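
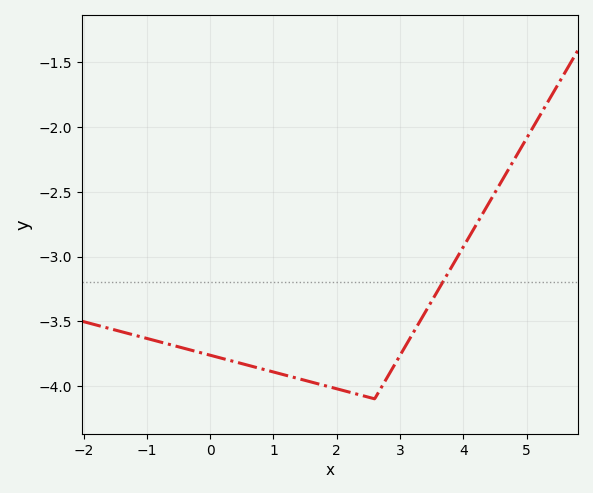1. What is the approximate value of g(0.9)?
-3.9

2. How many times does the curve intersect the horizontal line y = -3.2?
1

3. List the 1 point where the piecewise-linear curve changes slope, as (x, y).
(2.6, -4.1)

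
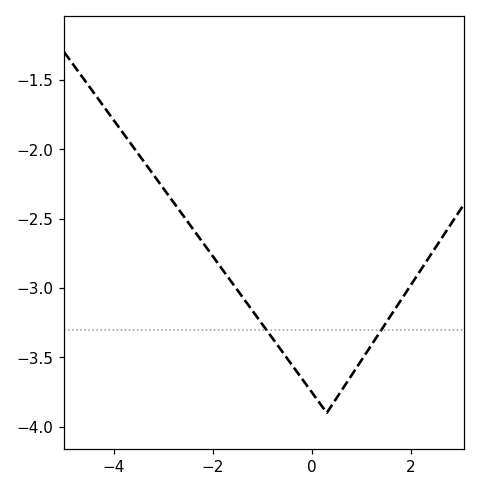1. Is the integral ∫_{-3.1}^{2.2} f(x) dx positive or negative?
negative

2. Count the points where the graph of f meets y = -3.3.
2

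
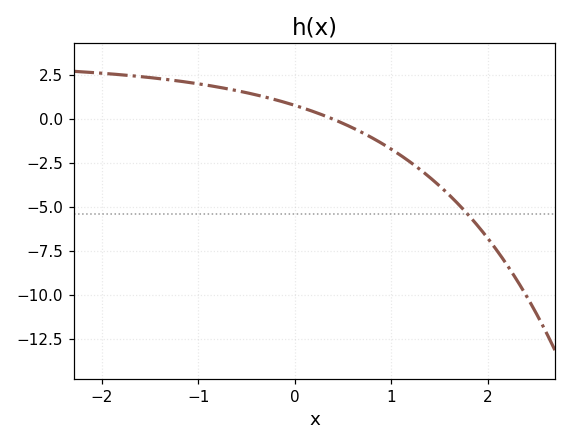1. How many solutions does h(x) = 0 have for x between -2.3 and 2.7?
1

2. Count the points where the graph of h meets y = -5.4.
1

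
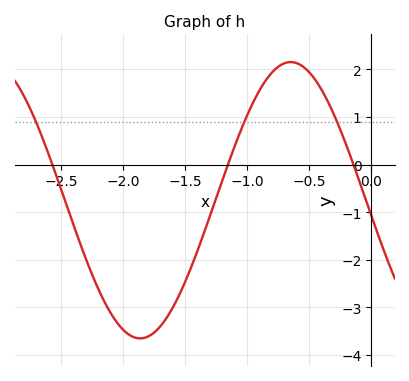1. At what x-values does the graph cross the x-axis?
-2.57, -1.15, -0.143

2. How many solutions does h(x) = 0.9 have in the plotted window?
3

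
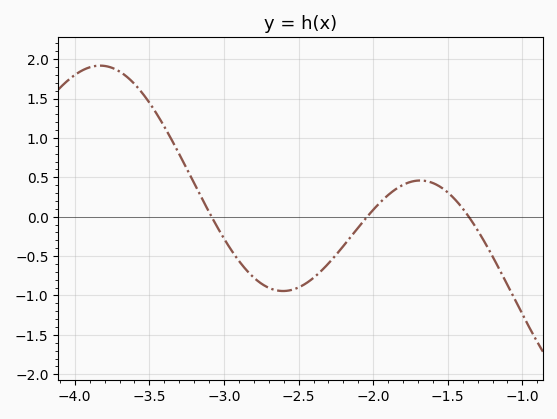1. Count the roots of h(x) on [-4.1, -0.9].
3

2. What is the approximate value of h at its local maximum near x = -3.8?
1.9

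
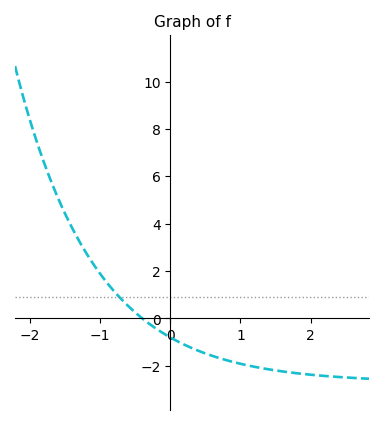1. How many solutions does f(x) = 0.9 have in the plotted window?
1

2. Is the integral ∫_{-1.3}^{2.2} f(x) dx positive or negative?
negative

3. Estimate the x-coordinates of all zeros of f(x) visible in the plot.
-0.399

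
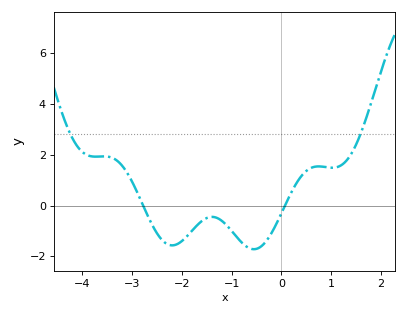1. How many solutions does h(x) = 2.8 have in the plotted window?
2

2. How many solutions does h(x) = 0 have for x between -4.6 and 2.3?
2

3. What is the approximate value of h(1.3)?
1.75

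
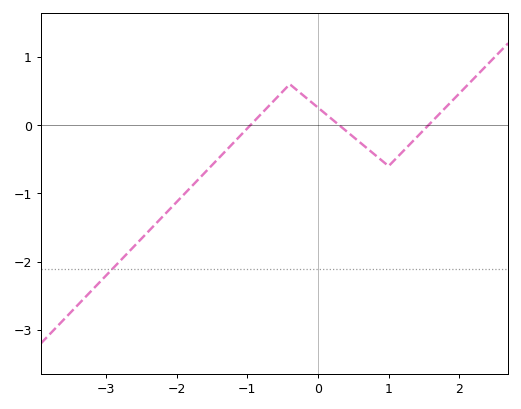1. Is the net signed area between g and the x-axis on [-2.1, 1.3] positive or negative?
negative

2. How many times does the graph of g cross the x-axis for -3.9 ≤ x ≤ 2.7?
3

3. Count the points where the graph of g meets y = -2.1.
1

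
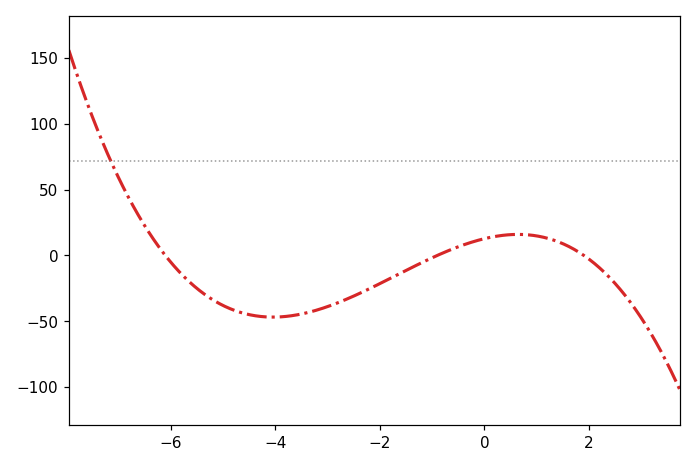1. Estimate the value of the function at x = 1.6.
7.05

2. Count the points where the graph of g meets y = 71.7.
1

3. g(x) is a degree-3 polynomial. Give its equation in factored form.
y = -1.22(x + 6.1)(x + 0.9)(x - 1.9)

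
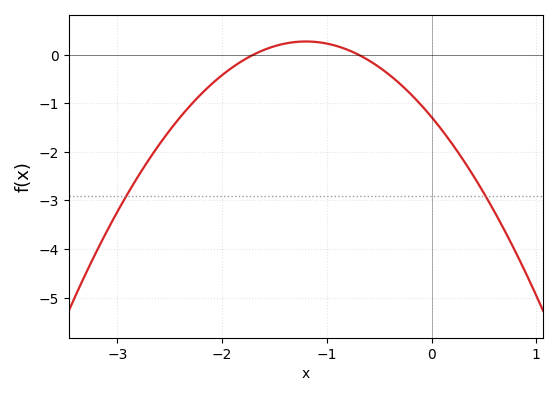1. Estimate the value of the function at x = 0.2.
-1.8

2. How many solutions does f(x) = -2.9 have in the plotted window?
2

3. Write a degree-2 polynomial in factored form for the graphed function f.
y = -1.08(x + 1.7)(x + 0.7)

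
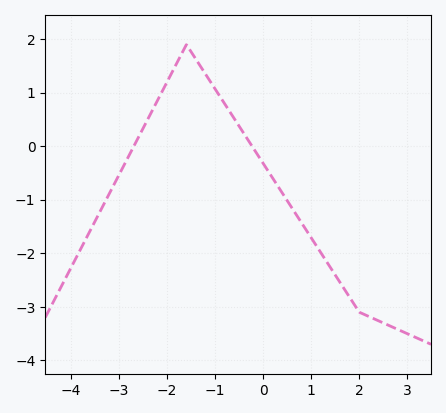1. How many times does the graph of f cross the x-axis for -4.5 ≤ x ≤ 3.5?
2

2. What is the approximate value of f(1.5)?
-2.41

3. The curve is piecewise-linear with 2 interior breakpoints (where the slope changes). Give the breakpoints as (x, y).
(-1.6, 1.9); (2, -3.1)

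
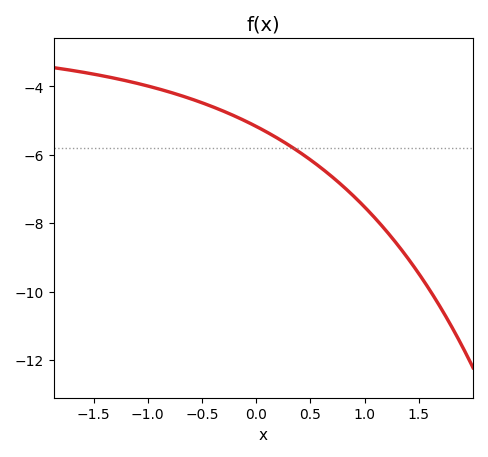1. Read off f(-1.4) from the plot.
-3.7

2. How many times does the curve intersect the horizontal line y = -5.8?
1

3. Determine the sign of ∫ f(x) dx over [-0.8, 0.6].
negative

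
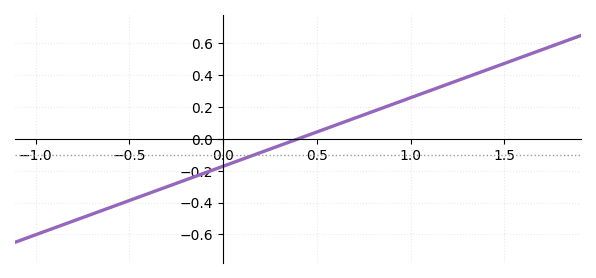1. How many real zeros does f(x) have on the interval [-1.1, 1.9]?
1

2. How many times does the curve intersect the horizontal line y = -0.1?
1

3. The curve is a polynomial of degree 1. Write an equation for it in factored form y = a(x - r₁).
y = 0.43(x - 0.4)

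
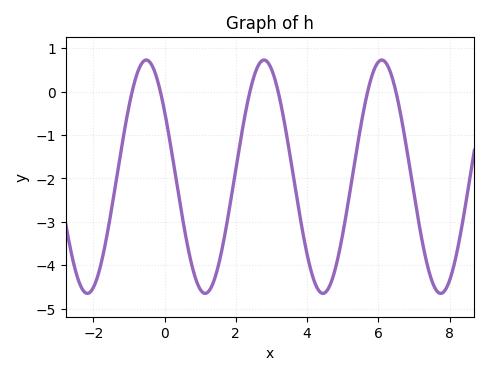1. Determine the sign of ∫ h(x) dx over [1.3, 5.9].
negative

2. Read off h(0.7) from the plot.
-3.77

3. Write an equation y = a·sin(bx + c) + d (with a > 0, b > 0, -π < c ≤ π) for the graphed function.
y = 2.69sin(1.9x + 2.55) - 1.96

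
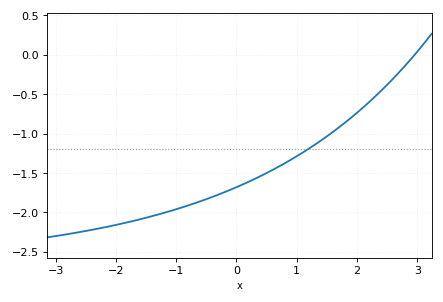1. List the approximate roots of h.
2.96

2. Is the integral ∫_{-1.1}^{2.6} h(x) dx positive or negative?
negative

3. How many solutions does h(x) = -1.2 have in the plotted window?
1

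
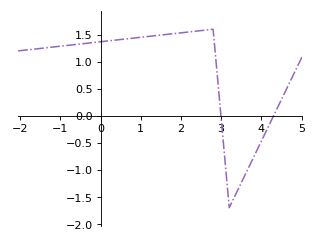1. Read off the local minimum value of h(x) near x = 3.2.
-1.7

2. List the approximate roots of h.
2.99, 4.3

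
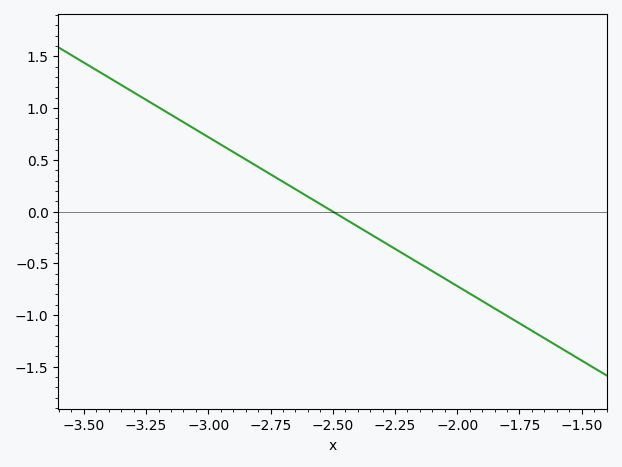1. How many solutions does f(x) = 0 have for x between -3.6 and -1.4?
1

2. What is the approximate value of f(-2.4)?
-0.15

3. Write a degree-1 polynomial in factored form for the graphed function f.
y = -1.44(x + 2.5)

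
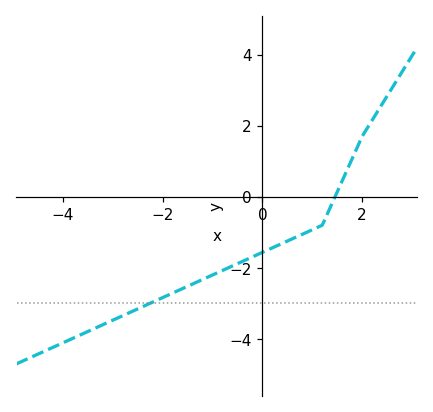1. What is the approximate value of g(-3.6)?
-3.8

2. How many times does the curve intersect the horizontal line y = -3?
1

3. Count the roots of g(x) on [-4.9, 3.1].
1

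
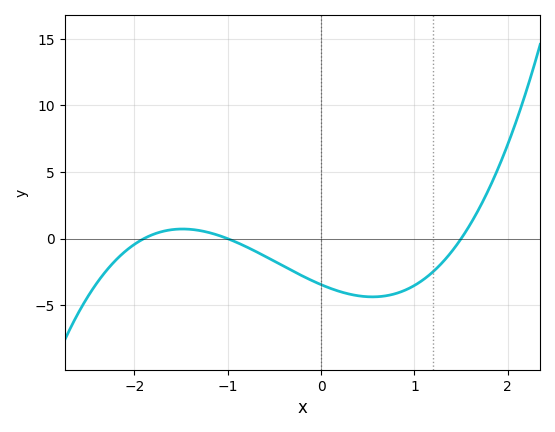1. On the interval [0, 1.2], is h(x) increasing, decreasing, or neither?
neither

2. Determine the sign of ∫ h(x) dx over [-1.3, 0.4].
negative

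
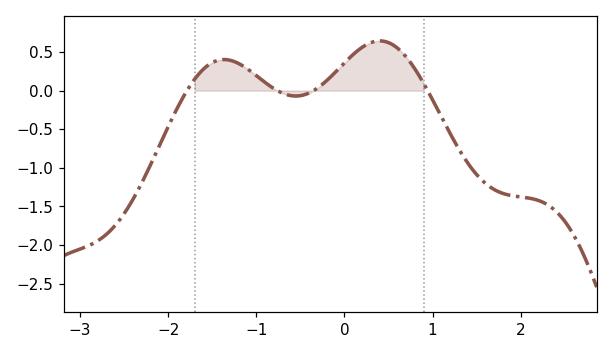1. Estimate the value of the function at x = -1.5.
0.35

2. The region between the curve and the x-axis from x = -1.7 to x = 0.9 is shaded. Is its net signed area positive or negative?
positive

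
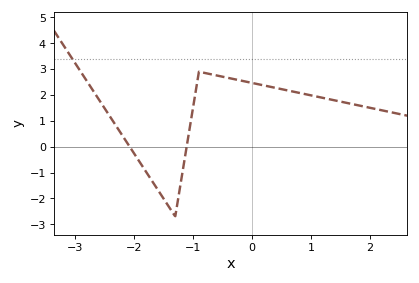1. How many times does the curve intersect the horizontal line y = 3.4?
1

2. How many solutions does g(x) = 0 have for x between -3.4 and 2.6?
2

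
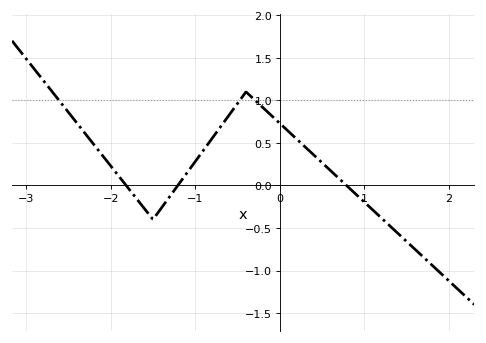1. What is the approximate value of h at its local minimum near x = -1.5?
-0.4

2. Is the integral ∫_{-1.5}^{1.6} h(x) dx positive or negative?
positive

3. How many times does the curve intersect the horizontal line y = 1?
3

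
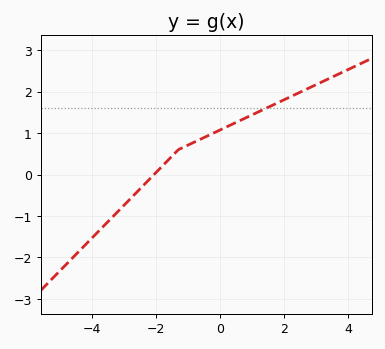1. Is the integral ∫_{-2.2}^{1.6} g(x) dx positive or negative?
positive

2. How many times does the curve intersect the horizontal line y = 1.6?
1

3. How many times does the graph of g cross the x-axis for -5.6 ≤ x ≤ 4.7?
1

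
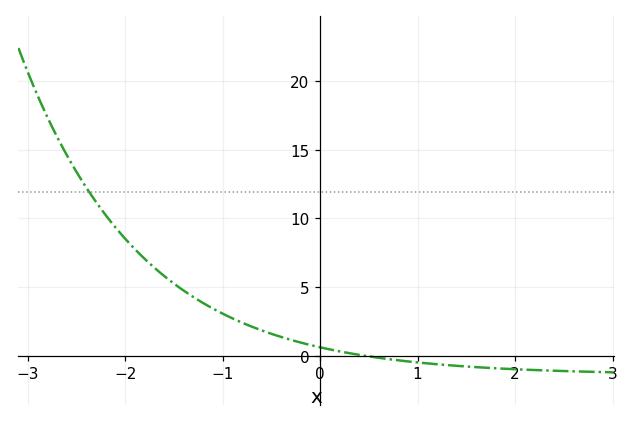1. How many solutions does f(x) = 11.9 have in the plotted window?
1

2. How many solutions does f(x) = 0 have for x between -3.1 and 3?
1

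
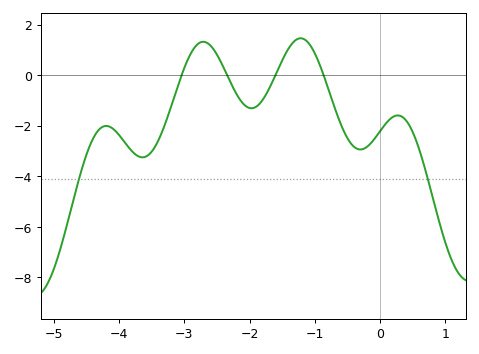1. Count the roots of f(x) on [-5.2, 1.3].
4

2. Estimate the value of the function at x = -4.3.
-2.2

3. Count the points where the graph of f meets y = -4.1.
2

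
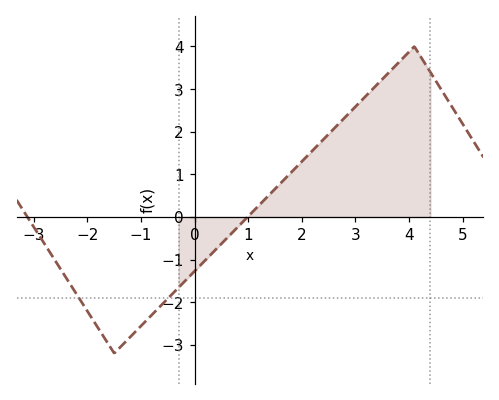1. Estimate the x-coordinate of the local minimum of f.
-1.4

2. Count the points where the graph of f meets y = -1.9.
2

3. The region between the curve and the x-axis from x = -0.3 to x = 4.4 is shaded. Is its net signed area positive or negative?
positive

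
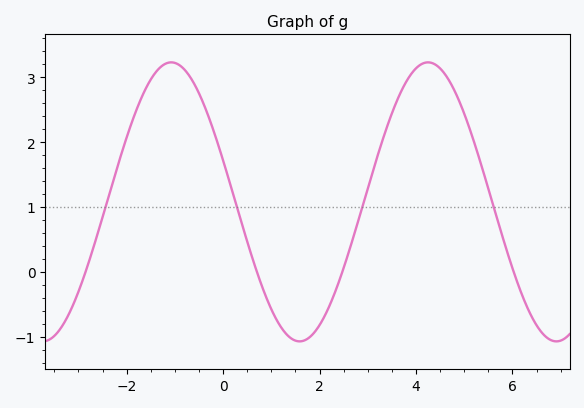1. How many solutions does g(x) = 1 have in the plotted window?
4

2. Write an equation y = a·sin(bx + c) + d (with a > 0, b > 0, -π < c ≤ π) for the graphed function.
y = 2.15sin(1.18x + 2.84) + 1.08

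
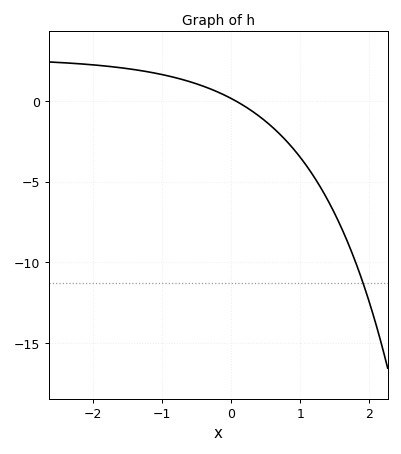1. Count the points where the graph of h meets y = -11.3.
1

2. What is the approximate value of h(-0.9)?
1.5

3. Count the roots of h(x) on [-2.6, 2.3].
1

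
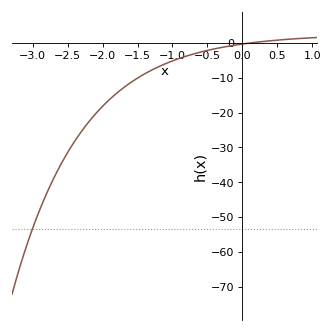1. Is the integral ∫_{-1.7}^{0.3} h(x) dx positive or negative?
negative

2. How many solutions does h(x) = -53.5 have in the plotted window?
1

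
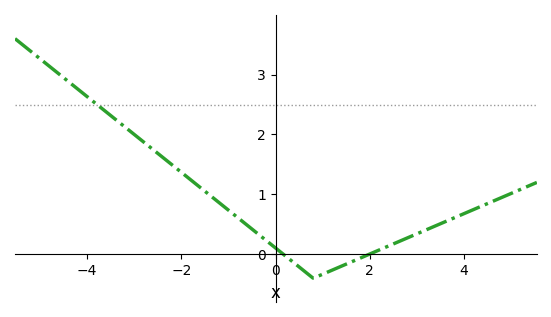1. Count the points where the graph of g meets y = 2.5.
1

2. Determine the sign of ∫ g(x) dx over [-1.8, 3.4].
positive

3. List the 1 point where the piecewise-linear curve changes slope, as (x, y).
(0.8, -0.4)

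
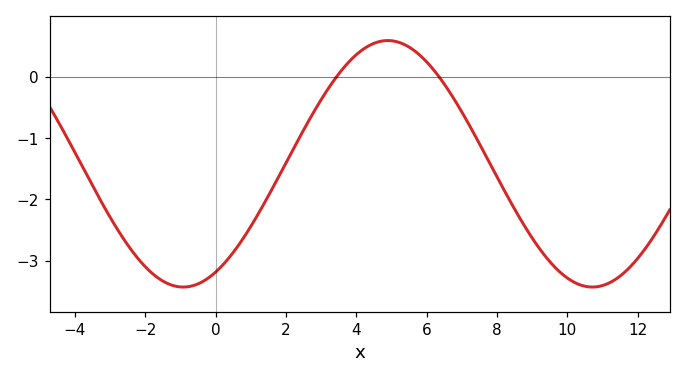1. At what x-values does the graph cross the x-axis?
3.5, 6.5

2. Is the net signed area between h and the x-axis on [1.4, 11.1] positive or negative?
negative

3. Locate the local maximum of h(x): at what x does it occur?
5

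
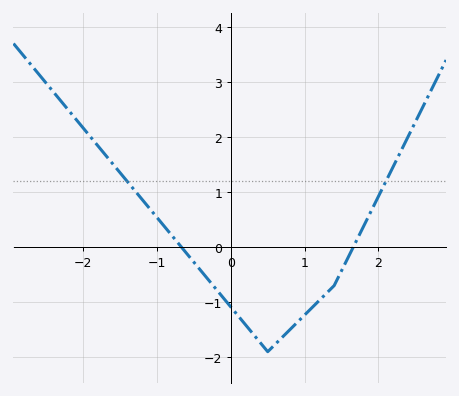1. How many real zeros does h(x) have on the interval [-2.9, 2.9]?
2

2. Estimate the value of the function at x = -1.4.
1.19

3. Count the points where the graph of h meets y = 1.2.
2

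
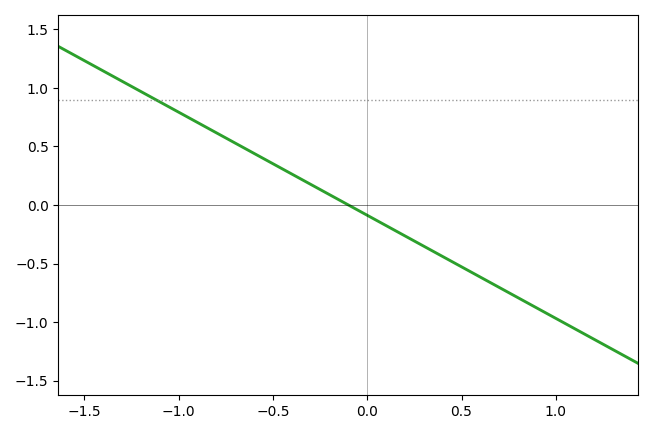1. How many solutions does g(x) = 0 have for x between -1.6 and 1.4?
1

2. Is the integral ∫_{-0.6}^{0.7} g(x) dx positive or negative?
negative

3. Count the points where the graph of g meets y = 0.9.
1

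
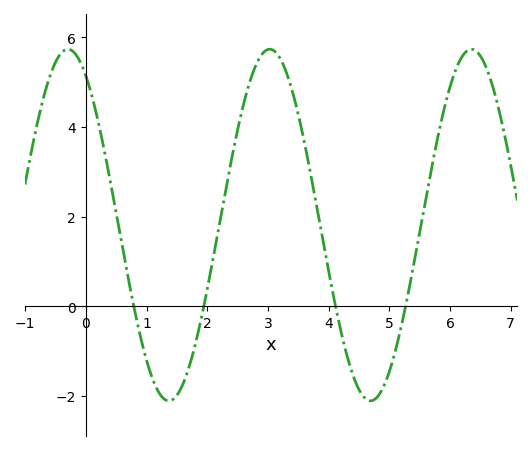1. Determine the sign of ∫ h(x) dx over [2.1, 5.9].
positive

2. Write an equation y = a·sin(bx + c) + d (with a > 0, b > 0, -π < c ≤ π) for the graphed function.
y = 3.92sin(1.89x + 2.13) + 1.81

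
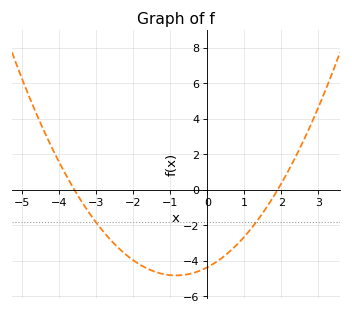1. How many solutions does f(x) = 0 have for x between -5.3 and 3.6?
2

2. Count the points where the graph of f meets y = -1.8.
2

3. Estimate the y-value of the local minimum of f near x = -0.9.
-4.8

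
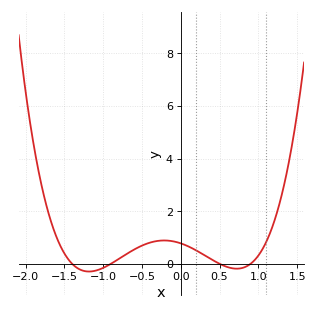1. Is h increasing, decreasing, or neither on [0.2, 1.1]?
neither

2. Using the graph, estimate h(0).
0.8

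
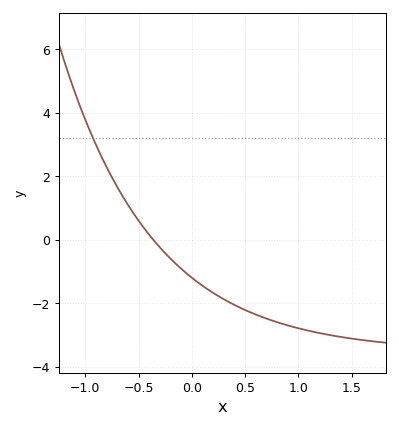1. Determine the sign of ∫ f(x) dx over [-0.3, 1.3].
negative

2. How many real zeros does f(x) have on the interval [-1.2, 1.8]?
1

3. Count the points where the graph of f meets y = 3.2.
1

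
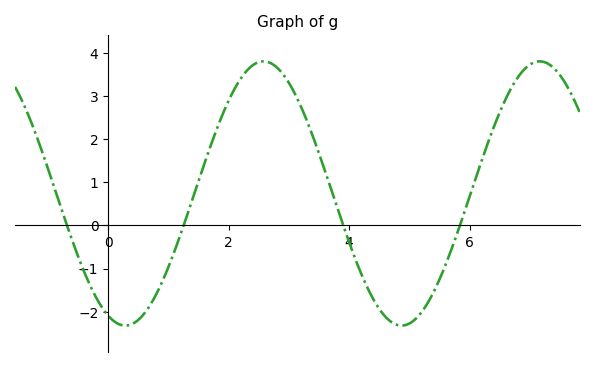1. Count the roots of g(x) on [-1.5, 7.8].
4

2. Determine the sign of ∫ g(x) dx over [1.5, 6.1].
positive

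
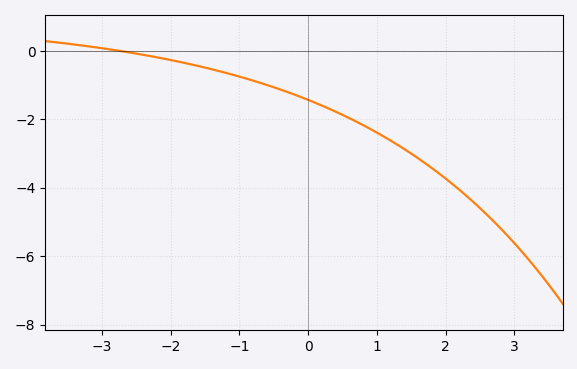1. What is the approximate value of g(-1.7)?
-0.4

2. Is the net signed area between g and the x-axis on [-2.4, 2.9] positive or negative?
negative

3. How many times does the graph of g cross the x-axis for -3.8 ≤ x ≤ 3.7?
1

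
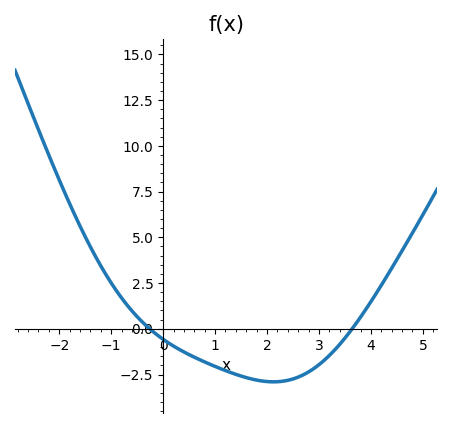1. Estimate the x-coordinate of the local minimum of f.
2.2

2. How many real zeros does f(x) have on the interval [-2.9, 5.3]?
2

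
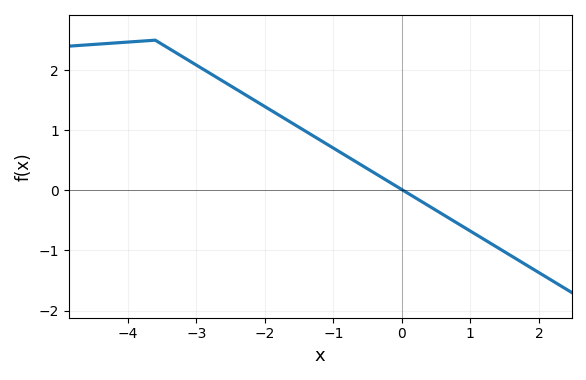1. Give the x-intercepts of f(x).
0.019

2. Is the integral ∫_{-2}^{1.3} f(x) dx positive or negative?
positive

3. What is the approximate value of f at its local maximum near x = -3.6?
2.5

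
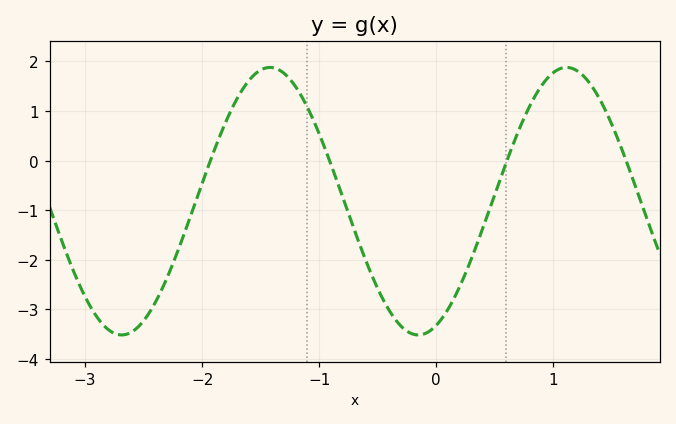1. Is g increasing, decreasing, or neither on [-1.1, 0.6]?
neither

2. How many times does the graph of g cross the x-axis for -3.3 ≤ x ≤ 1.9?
4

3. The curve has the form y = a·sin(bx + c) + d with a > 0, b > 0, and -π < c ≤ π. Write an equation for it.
y = 2.7sin(2.5x - 1.2) - 0.82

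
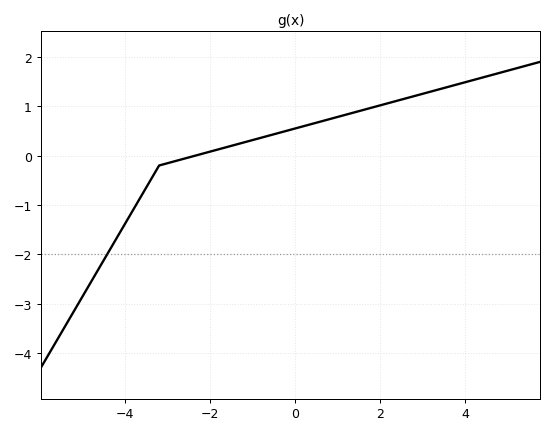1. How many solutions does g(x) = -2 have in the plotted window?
1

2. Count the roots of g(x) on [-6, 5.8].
1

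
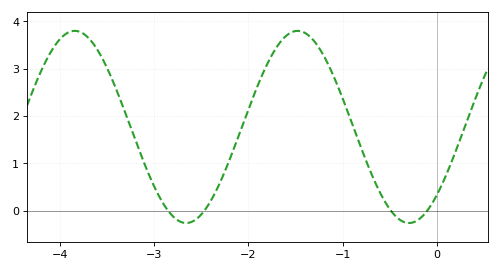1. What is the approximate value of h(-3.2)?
1.5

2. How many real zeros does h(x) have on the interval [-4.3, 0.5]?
4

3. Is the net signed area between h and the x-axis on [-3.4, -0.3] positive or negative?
positive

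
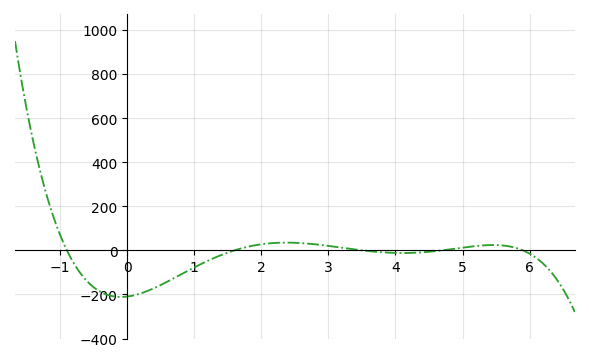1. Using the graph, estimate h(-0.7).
-103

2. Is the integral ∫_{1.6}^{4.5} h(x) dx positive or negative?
positive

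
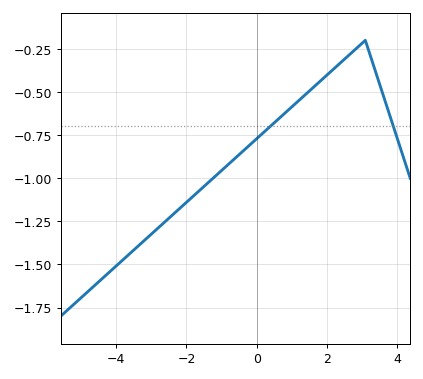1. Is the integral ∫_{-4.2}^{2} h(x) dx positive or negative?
negative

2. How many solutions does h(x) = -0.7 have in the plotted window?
2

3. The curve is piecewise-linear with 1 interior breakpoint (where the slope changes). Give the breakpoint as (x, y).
(3.1, -0.2)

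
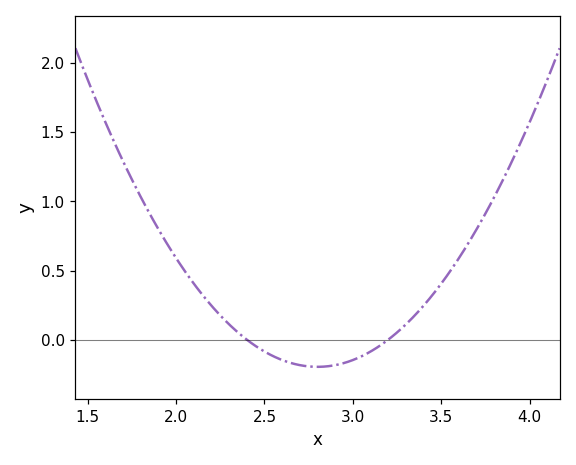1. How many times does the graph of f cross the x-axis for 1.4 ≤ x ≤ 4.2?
2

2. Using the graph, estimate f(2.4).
0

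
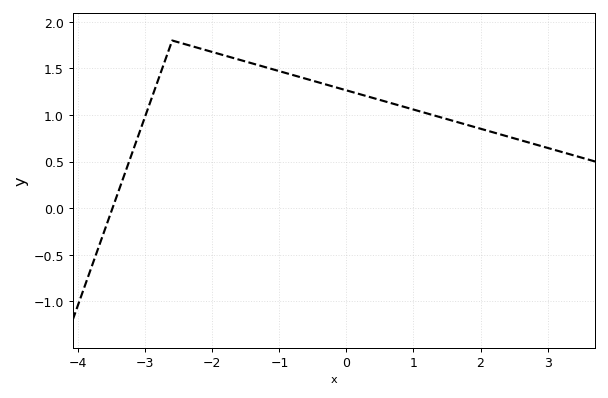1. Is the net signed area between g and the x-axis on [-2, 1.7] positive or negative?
positive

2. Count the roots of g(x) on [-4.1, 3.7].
1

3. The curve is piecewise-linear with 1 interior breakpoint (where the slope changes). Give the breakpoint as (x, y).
(-2.6, 1.8)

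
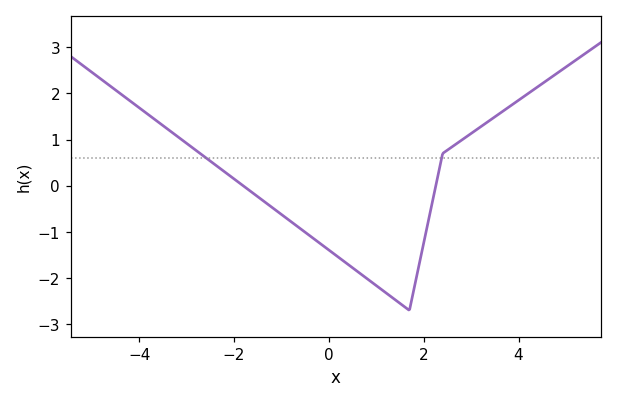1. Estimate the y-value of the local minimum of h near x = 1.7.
-2.7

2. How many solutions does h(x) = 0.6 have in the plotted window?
2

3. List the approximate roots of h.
-1.8, 2.2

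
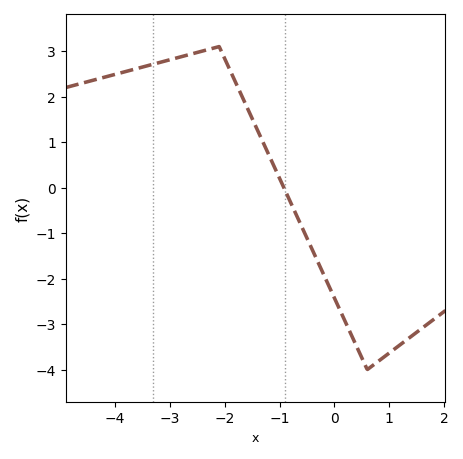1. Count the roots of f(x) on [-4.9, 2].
1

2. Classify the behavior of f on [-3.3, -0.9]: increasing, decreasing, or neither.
neither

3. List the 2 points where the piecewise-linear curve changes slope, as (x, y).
(-2.1, 3.1); (0.6, -4)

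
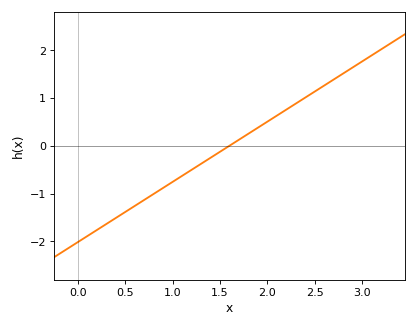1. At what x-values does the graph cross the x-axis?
1.6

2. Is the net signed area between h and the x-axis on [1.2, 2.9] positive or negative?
positive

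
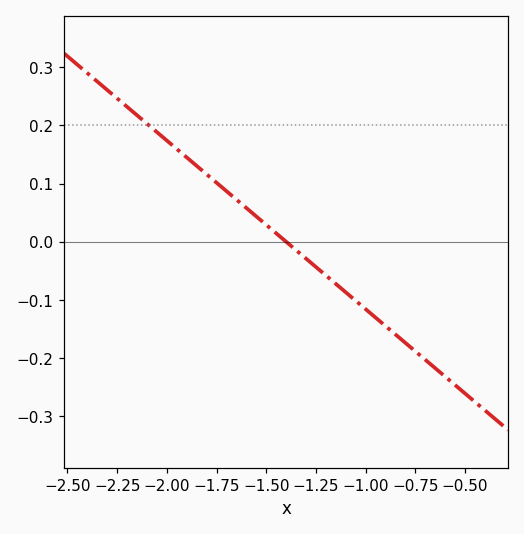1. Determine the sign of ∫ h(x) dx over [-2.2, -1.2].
positive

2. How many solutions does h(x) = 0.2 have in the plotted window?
1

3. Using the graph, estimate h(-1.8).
0.12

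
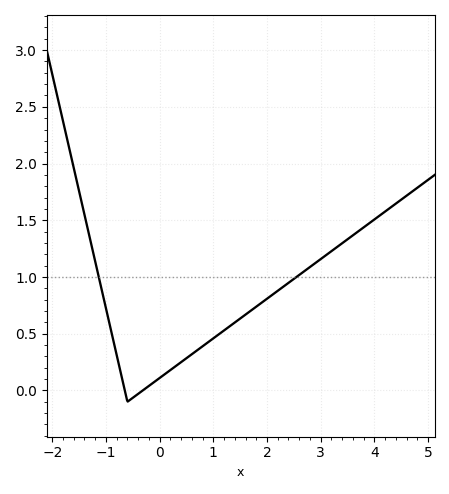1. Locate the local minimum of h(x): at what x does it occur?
-0.6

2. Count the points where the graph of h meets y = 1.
2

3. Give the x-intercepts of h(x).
-0.648, -0.314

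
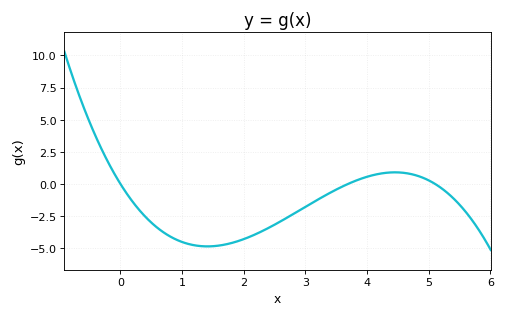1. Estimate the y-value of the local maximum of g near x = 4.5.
0.8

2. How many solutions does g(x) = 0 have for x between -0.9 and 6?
3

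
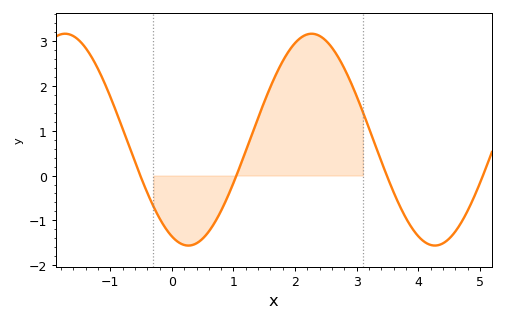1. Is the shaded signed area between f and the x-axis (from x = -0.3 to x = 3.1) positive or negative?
positive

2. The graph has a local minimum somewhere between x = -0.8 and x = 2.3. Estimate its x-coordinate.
0.266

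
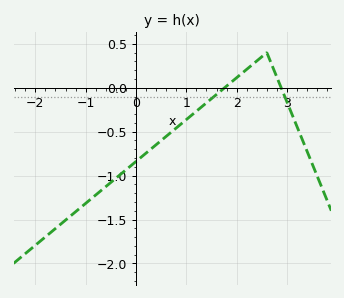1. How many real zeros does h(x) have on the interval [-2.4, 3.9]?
2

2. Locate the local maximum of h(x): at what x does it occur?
2.6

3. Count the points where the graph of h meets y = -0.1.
2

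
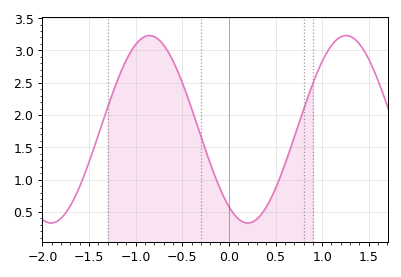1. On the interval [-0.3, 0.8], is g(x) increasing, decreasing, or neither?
neither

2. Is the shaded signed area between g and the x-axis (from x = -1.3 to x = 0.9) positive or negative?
positive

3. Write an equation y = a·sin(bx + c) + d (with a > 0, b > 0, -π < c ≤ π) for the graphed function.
y = 1.45sin(2.98x - 2.17) + 1.78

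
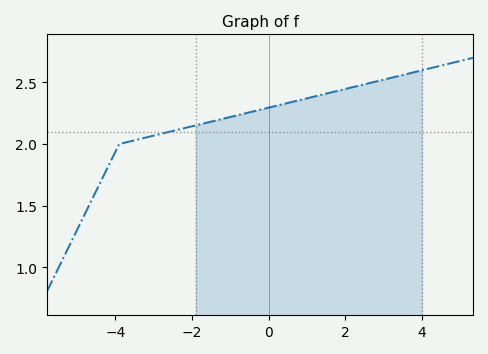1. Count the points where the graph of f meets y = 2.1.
1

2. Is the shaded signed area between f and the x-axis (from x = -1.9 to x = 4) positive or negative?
positive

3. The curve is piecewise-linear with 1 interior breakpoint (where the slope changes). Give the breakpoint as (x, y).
(-3.9, 2)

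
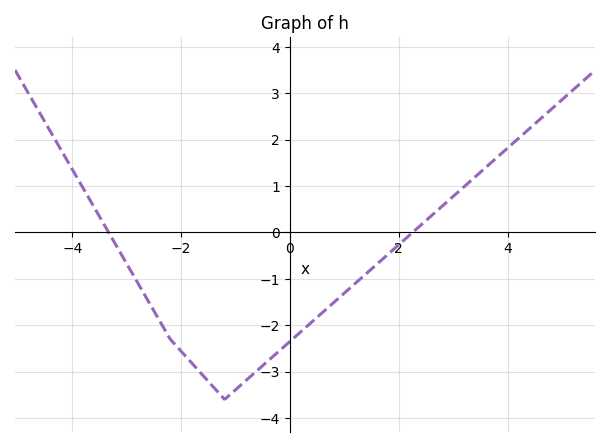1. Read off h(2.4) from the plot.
0.2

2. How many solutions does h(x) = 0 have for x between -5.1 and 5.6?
2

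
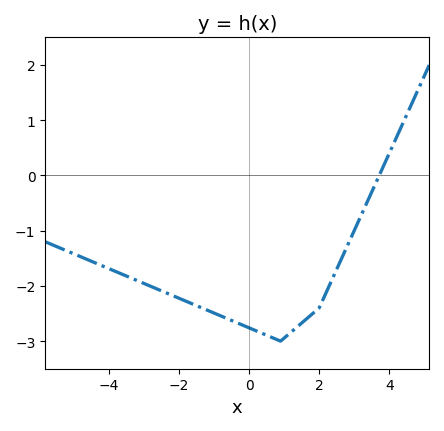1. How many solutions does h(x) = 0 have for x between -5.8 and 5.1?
1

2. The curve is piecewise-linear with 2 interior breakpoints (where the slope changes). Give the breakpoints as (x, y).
(0.9, -3); (2, -2.4)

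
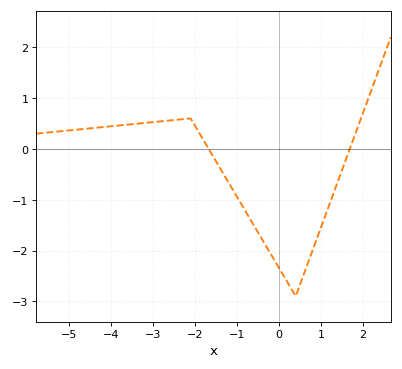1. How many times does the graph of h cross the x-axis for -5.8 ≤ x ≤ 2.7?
2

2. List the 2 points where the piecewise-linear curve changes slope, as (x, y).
(-2.1, 0.6); (0.4, -2.9)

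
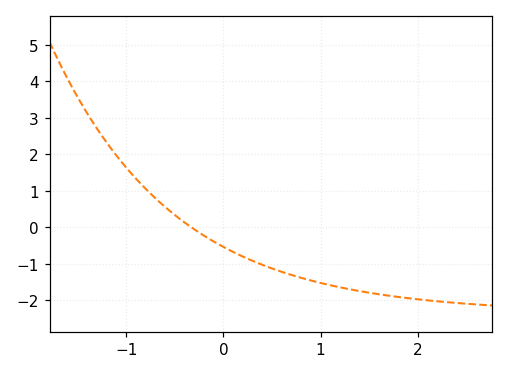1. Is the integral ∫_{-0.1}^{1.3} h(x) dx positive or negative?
negative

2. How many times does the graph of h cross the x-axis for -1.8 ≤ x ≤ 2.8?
1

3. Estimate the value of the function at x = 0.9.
-1.46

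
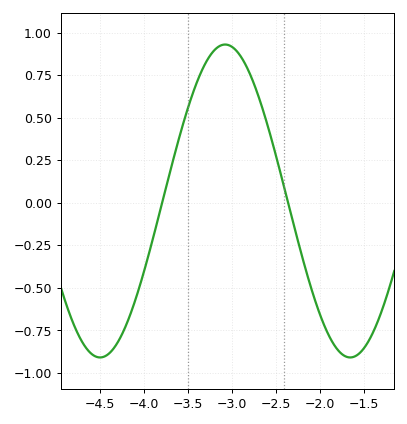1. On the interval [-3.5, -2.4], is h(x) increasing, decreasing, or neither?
neither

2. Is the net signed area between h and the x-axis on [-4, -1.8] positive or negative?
positive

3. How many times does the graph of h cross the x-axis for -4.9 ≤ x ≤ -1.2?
2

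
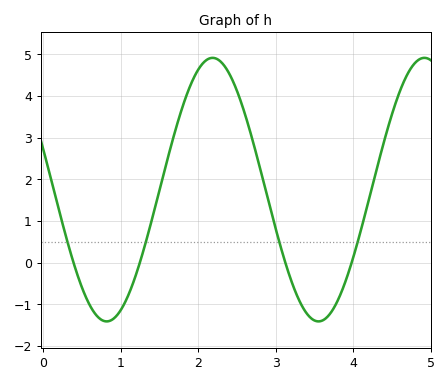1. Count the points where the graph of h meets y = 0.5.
4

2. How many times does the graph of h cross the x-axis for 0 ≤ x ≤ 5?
4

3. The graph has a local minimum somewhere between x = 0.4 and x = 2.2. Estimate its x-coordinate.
0.8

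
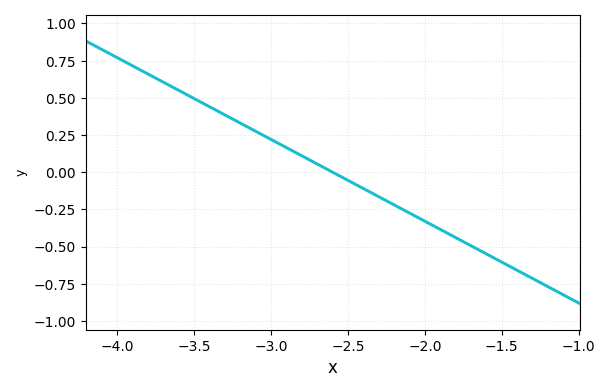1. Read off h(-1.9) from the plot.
-0.385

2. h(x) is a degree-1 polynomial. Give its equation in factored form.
y = -0.55(x + 2.6)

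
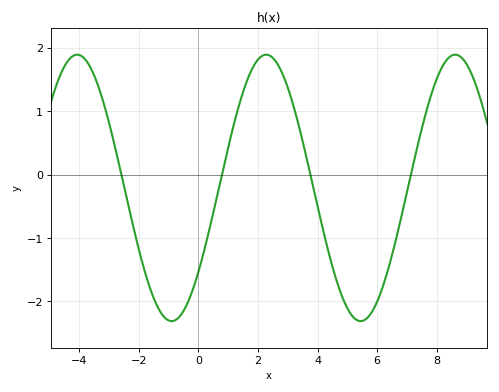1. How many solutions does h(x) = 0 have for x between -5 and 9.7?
4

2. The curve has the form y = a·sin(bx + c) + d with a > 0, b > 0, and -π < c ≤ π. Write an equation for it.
y = 2.1sin(0.99x - 0.68) - 0.21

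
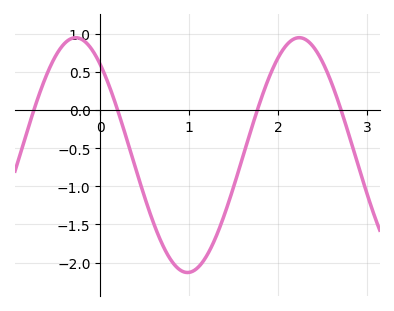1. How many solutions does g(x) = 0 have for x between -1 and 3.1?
4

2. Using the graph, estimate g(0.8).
-2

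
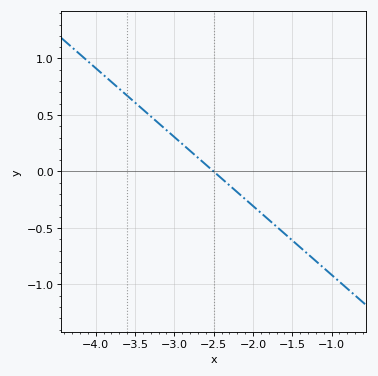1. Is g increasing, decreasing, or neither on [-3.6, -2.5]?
decreasing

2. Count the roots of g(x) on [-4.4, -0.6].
1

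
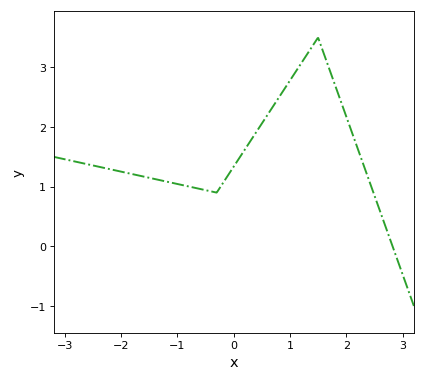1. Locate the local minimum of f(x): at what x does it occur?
-0.3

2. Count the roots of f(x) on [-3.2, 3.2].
1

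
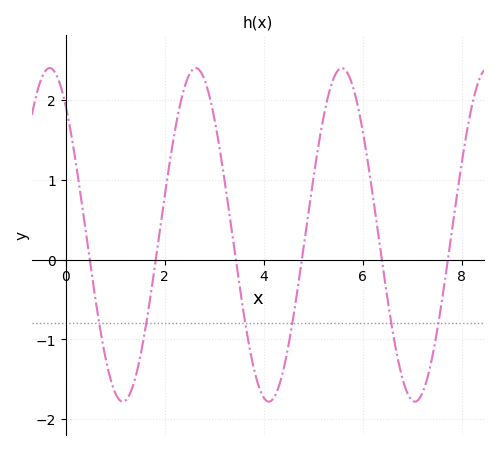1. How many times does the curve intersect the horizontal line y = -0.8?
6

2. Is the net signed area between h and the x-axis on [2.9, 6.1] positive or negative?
positive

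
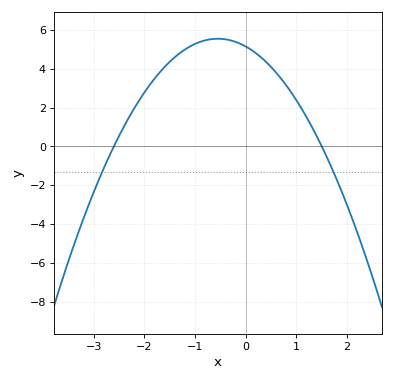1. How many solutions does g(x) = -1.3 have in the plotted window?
2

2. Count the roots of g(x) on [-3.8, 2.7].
2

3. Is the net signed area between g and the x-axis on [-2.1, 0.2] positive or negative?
positive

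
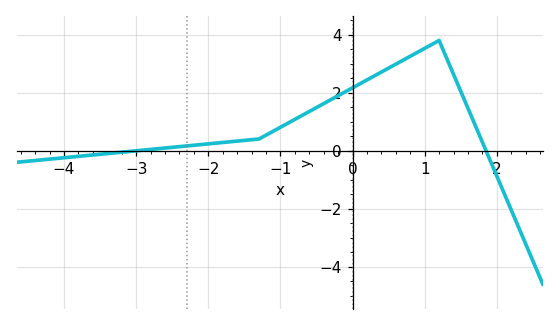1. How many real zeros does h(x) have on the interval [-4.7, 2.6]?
2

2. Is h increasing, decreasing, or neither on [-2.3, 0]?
increasing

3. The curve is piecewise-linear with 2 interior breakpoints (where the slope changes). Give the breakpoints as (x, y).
(-1.3, 0.4); (1.2, 3.8)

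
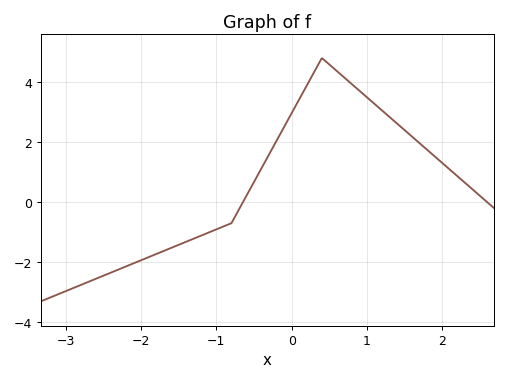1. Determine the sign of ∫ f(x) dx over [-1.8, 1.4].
positive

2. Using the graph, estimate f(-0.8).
-0.7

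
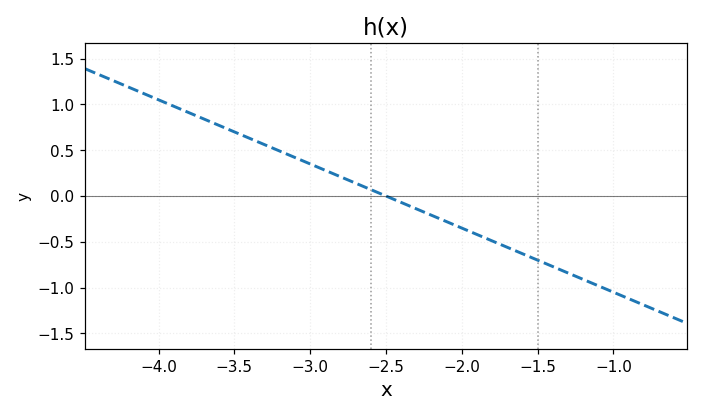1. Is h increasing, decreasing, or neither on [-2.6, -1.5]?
decreasing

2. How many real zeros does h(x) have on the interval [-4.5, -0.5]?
1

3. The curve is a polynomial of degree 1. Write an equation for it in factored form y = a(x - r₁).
y = -0.7(x + 2.5)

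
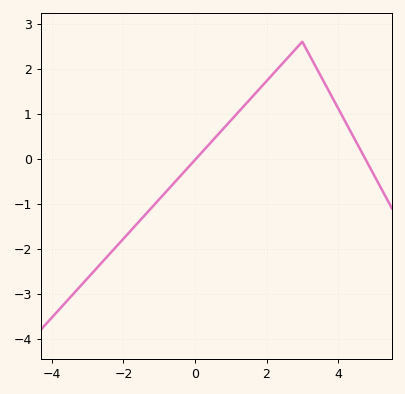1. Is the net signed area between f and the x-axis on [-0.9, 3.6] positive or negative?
positive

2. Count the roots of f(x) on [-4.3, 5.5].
2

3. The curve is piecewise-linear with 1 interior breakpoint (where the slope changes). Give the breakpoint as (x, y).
(3, 2.6)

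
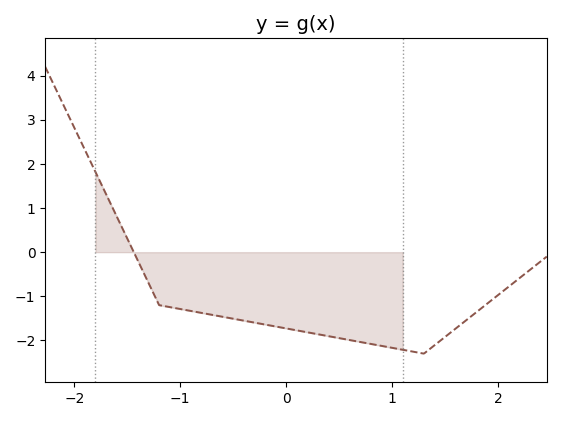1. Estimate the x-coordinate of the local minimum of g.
1.3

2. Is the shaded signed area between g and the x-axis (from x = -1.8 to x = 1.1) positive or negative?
negative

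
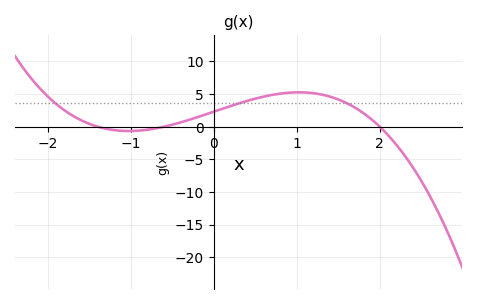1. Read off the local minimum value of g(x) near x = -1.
-0.66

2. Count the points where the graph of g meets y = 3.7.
3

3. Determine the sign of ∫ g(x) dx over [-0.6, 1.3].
positive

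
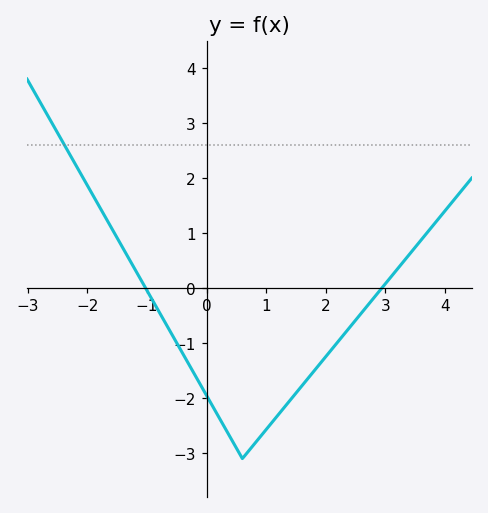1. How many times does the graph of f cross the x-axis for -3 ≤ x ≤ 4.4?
2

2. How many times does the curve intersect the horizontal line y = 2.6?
1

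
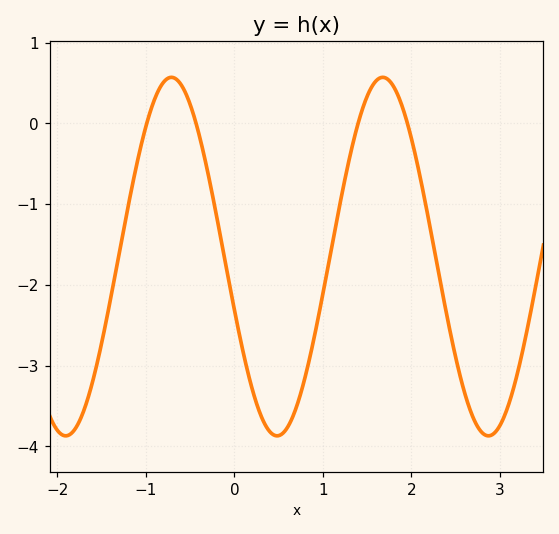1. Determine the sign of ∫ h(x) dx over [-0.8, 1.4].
negative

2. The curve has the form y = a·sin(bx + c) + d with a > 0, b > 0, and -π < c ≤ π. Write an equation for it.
y = 2.22sin(2.63x - 2.84) - 1.65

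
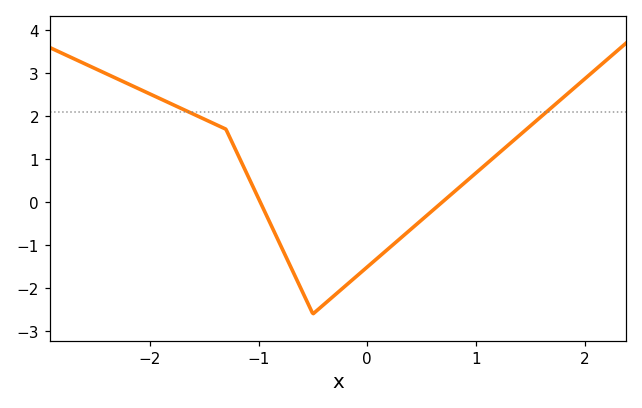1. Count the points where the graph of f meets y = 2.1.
2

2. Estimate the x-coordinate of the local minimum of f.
-0.499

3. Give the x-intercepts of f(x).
-0.984, 0.688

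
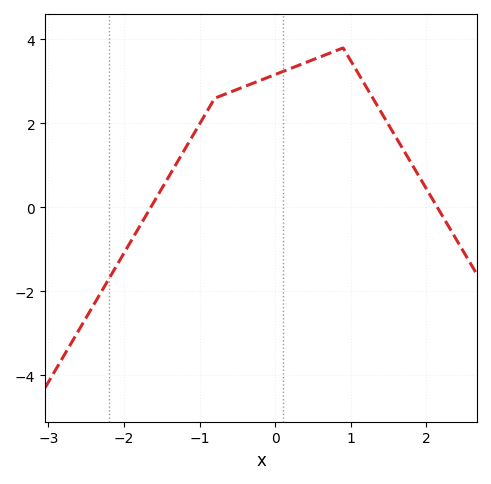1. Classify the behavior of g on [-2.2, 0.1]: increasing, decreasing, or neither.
increasing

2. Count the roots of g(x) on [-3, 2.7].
2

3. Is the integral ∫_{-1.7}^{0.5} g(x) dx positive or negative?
positive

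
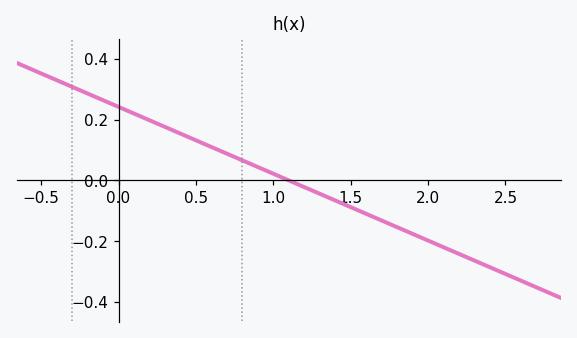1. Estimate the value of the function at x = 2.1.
-0.22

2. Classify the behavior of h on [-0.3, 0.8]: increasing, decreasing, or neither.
decreasing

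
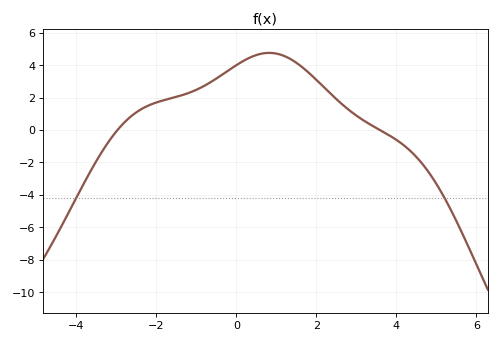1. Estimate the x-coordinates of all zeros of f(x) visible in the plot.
-2.97, 3.59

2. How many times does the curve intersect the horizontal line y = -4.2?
2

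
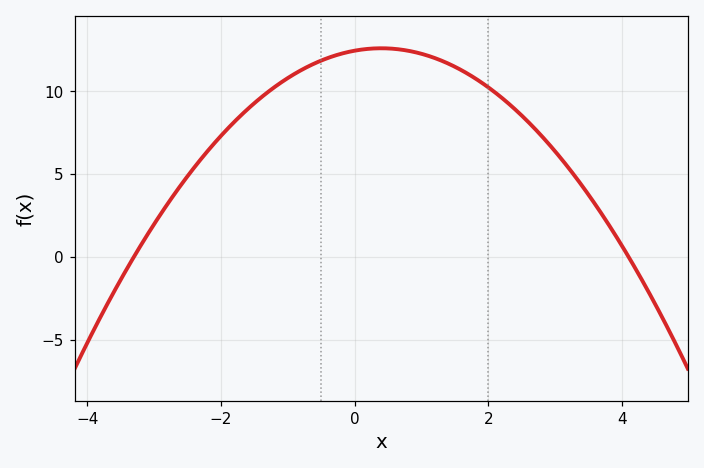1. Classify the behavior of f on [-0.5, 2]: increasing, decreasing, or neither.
neither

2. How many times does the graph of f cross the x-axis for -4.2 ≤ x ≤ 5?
2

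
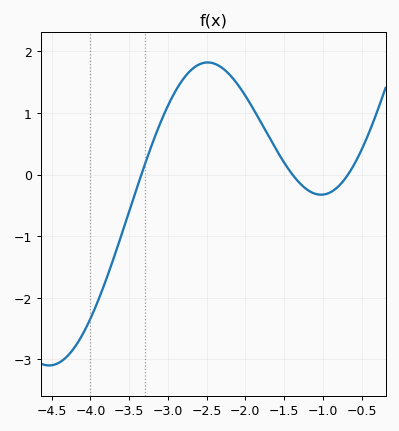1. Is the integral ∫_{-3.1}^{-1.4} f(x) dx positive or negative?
positive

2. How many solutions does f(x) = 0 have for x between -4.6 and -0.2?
3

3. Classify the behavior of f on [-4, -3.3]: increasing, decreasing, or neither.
increasing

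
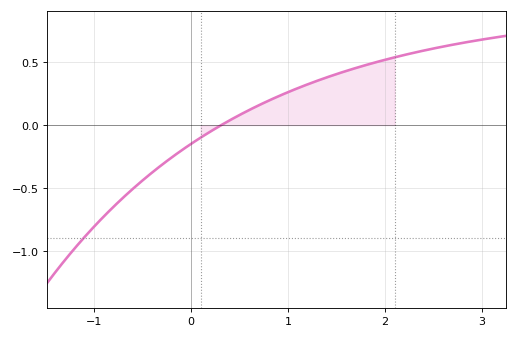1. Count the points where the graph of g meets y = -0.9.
1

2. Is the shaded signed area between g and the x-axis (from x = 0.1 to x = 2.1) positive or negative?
positive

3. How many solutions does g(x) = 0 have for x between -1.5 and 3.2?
1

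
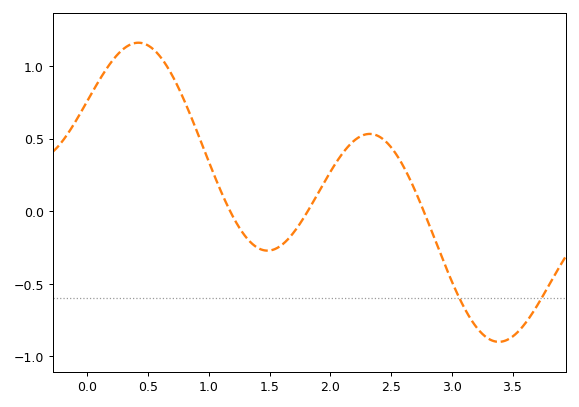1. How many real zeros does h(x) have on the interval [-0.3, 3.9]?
3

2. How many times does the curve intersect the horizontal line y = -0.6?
2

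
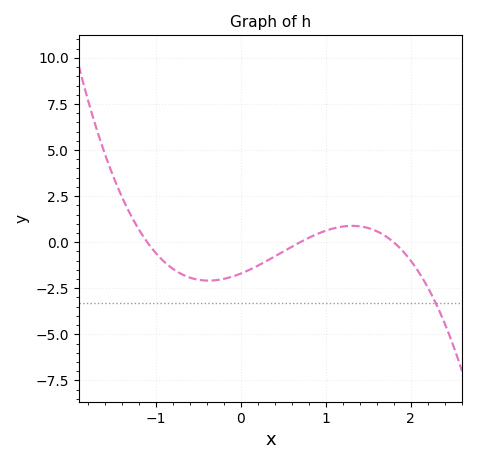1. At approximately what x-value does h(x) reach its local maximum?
1.31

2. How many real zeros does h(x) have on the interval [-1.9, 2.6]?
3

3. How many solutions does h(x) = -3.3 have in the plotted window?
1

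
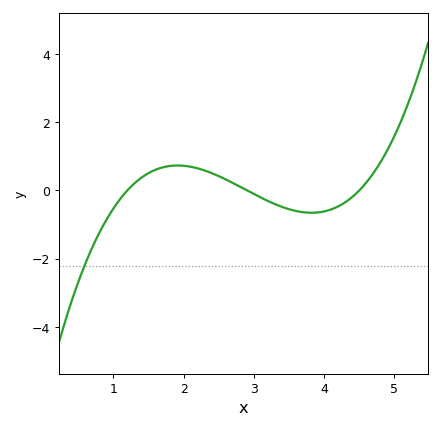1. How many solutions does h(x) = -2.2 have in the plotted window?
1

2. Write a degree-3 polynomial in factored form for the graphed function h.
y = 0.4(x - 1.2)(x - 2.9)(x - 4.5)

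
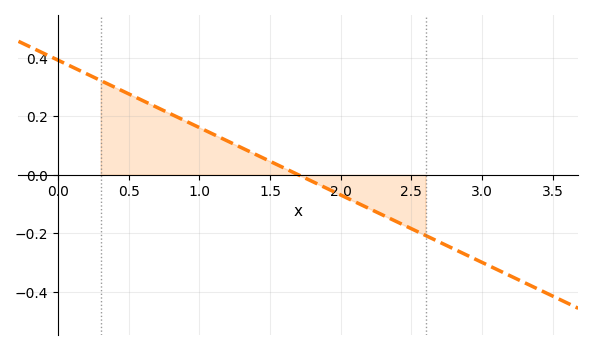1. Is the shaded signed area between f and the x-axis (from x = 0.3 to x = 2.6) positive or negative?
positive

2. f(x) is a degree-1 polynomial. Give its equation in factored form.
y = -0.23(x - 1.7)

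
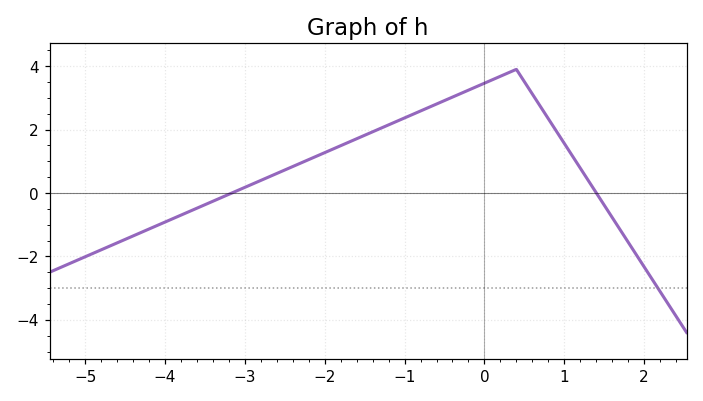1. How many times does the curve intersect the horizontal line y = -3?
1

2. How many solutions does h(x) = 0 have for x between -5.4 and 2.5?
2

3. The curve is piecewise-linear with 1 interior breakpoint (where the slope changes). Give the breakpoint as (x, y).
(0.4, 3.9)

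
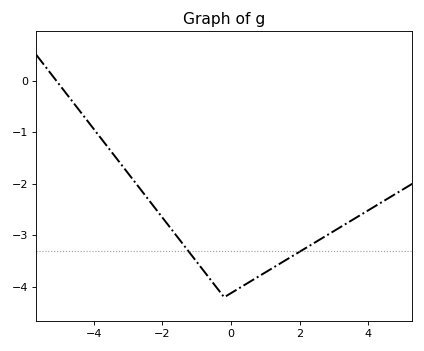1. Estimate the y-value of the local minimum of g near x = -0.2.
-4.2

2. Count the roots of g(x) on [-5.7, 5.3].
1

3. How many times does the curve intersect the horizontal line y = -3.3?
2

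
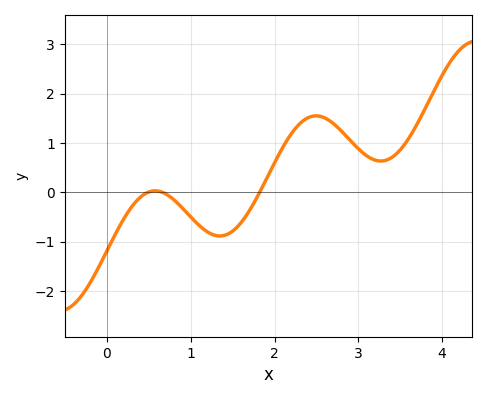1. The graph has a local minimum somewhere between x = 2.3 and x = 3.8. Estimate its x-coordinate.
3.3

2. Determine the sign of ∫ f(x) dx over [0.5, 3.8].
positive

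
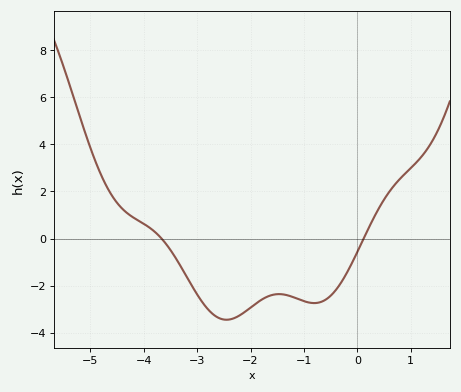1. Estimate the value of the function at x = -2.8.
-2.99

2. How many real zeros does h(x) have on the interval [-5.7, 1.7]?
2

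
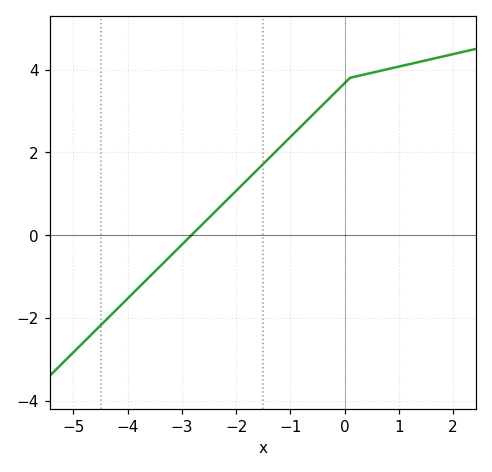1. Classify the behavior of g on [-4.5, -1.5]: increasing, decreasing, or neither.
increasing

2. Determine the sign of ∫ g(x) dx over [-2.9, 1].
positive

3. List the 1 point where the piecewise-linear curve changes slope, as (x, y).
(0.1, 3.8)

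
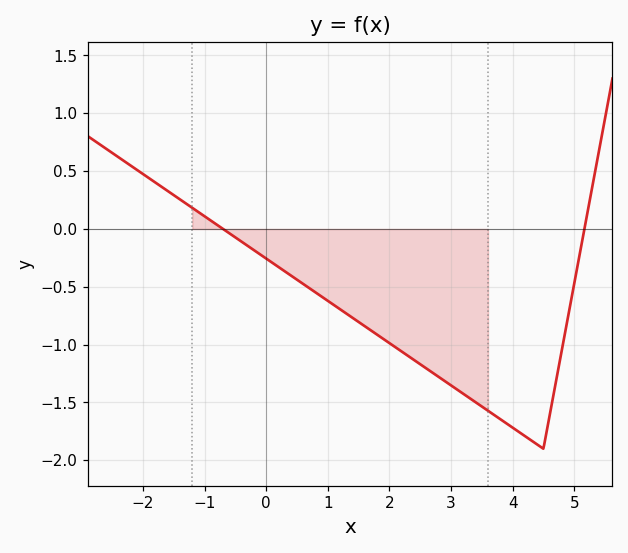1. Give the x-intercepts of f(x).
-0.7, 5.17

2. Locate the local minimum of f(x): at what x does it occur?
4.5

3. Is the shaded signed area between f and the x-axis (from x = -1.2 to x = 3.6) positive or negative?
negative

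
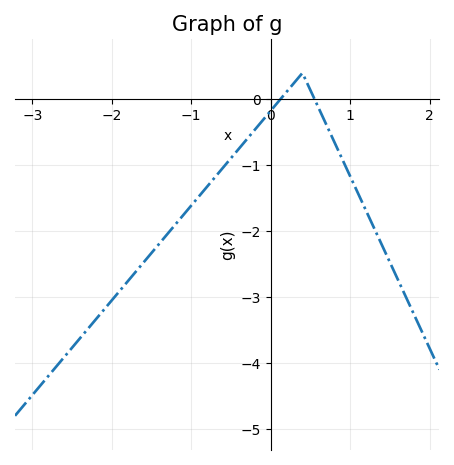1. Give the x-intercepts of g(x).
0.1, 0.6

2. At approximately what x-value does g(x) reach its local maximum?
0.4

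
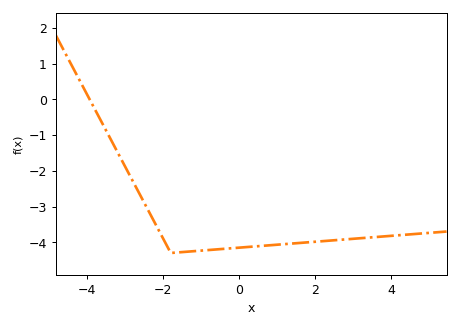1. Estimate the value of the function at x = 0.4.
-4.12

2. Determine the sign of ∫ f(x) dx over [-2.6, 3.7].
negative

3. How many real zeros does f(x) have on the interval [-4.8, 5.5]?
1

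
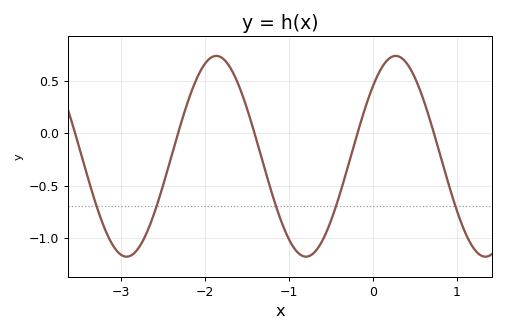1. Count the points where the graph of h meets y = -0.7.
5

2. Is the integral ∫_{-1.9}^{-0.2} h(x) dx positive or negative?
negative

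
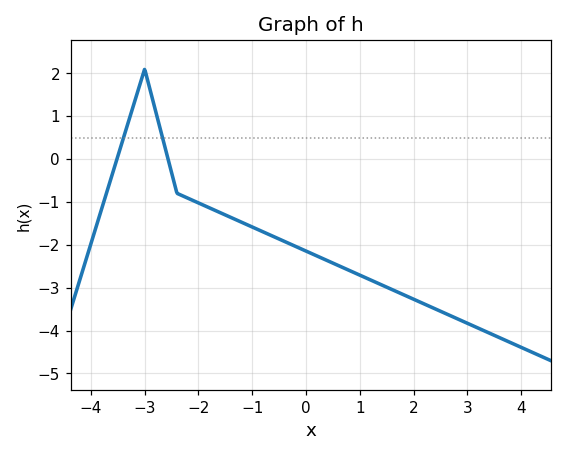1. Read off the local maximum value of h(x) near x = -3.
2.1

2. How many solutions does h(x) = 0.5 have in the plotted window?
2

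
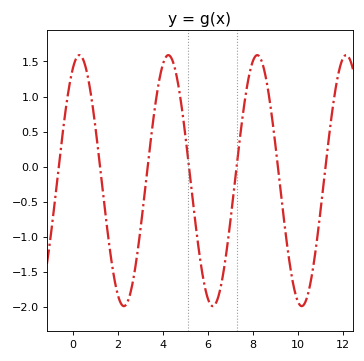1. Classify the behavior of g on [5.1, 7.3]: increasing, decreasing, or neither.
neither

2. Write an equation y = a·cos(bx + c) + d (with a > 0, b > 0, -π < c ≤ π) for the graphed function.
y = 1.79cos(1.59x - 0.45) - 0.2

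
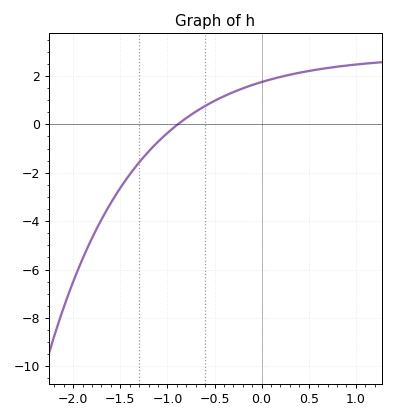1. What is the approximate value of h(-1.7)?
-4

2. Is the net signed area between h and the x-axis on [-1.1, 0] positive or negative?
positive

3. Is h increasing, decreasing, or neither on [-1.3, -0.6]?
increasing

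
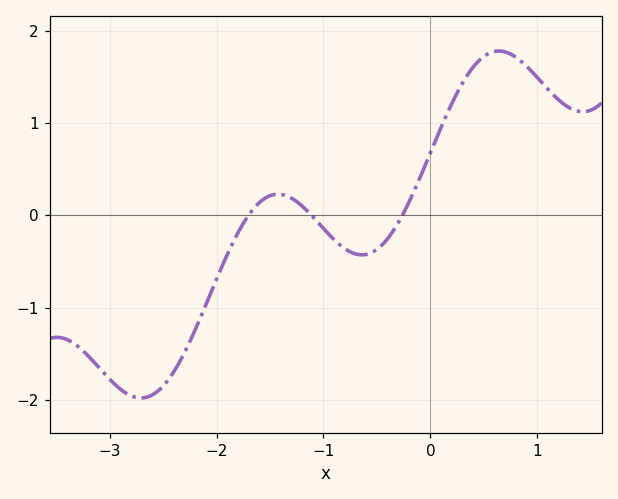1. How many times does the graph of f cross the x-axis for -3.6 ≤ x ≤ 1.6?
3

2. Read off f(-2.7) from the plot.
-2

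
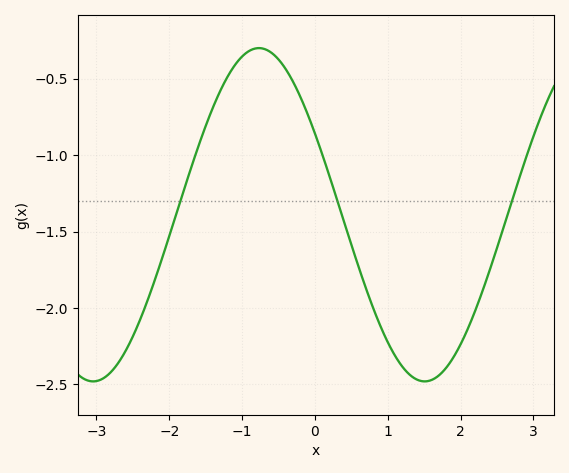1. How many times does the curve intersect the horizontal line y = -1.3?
3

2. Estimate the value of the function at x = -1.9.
-1.38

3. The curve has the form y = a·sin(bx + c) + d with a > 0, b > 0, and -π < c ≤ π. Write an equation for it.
y = 1.09sin(1.38x + 2.63) - 1.39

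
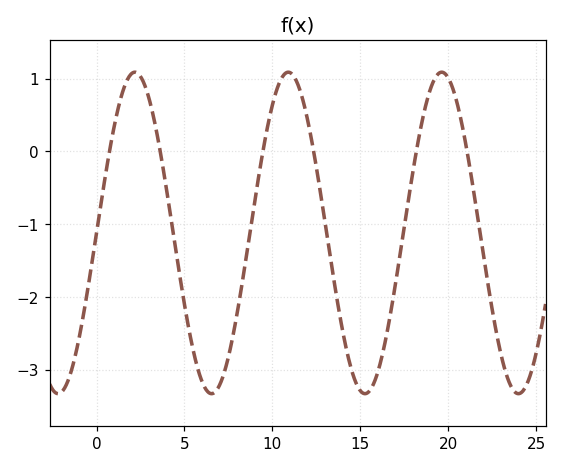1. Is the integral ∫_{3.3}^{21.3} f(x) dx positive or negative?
negative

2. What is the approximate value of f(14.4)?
-2.9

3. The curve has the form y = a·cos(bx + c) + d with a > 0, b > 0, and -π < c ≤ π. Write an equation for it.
y = 2.21cos(0.72x - 1.6) - 1.12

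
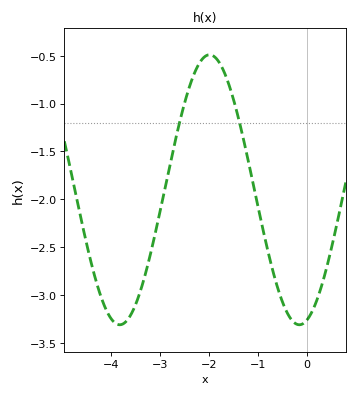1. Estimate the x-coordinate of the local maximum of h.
-1.99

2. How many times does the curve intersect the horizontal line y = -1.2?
2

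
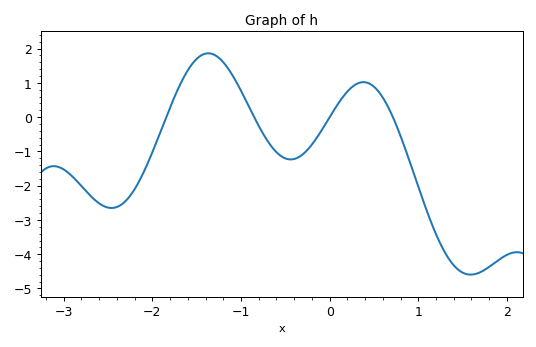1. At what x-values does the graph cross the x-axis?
-1.84, -0.851, 0, 0.714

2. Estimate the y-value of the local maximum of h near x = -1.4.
1.86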